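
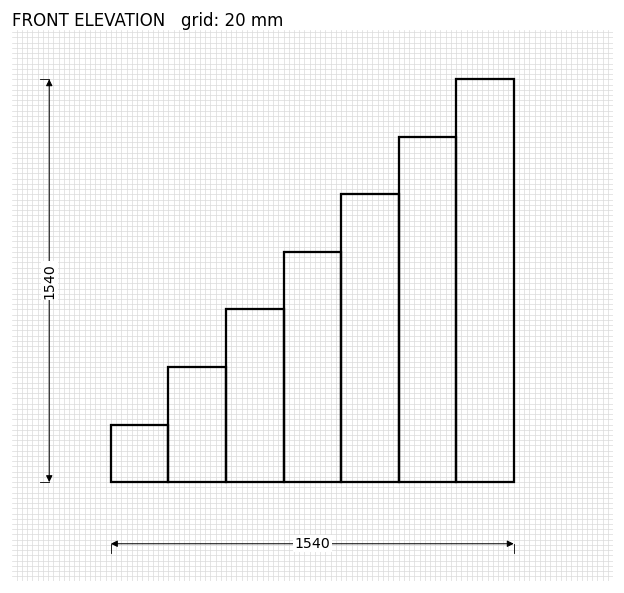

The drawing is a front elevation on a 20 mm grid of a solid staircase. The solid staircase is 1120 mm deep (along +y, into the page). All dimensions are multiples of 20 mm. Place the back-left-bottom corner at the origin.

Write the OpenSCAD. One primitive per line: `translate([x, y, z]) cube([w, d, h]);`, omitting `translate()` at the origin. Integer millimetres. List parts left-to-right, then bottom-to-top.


cube([220, 1120, 220]);
translate([220, 0, 0]) cube([220, 1120, 440]);
translate([440, 0, 0]) cube([220, 1120, 660]);
translate([660, 0, 0]) cube([220, 1120, 880]);
translate([880, 0, 0]) cube([220, 1120, 1100]);
translate([1100, 0, 0]) cube([220, 1120, 1320]);
translate([1320, 0, 0]) cube([220, 1120, 1540]);


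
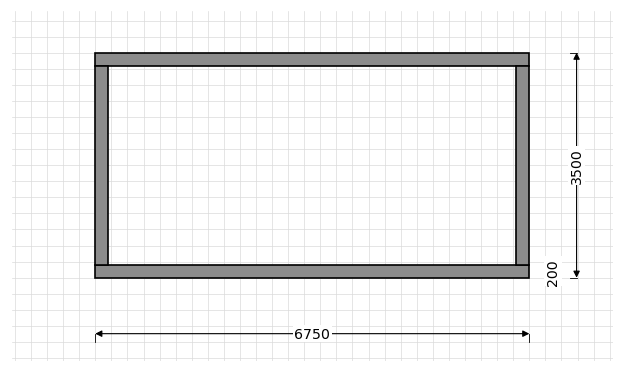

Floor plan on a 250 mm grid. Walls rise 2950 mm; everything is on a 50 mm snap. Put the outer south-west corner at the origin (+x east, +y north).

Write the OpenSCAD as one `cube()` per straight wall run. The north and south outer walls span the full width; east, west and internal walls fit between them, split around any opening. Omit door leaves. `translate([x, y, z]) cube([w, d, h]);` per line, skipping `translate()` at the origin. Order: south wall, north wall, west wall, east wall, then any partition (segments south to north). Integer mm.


cube([6750, 200, 2950]);
translate([0, 3300, 0]) cube([6750, 200, 2950]);
translate([0, 200, 0]) cube([200, 3100, 2950]);
translate([6550, 200, 0]) cube([200, 3100, 2950]);


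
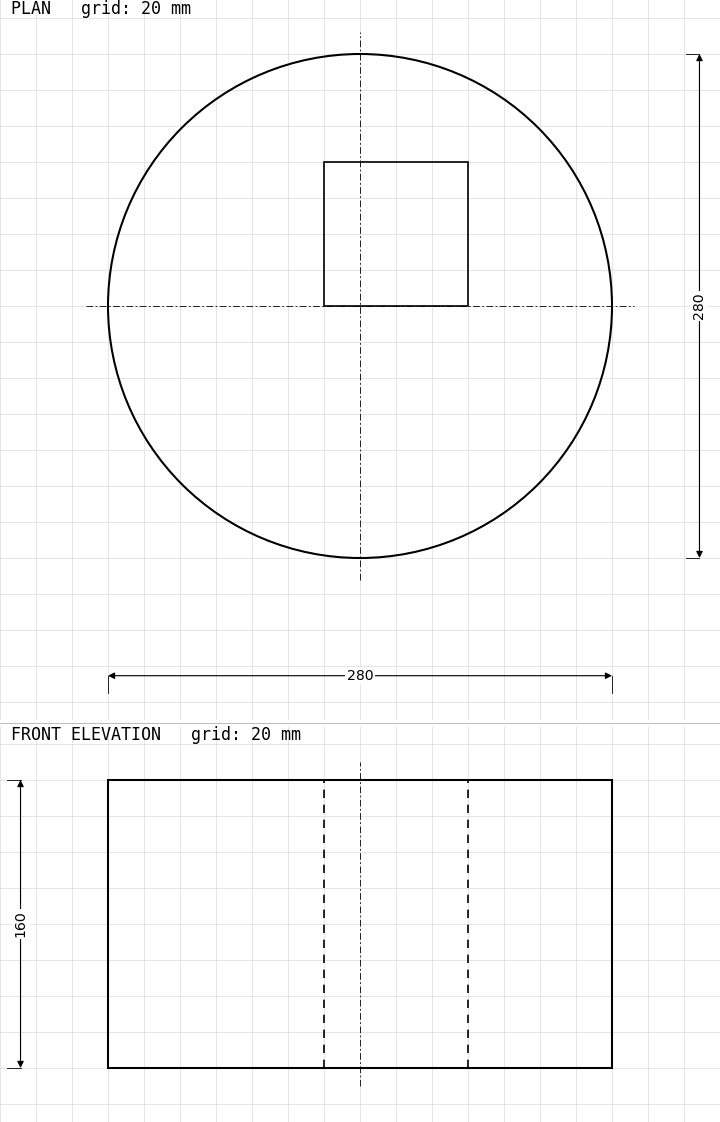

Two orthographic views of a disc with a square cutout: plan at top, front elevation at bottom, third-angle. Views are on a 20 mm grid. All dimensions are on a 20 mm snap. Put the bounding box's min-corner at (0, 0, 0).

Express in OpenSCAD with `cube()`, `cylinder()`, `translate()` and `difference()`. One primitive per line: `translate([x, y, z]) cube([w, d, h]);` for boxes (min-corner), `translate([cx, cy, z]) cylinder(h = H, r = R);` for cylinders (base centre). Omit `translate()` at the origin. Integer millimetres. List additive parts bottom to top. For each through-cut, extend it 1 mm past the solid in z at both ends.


difference() {
  translate([140, 140, 0]) cylinder(h = 160, r = 140);
  translate([120, 140, -1]) cube([80, 80, 162]);
}


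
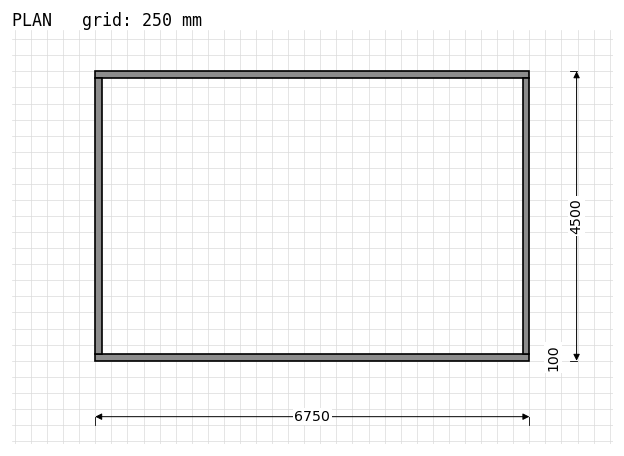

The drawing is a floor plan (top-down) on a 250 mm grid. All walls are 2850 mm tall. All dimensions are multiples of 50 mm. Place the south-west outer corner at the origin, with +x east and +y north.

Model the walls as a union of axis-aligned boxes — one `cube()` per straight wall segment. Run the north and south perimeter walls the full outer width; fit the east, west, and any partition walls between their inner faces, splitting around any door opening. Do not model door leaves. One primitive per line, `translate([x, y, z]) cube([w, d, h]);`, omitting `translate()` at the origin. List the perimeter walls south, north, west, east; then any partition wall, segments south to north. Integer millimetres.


cube([6750, 100, 2850]);
translate([0, 4400, 0]) cube([6750, 100, 2850]);
translate([0, 100, 0]) cube([100, 4300, 2850]);
translate([6650, 100, 0]) cube([100, 4300, 2850]);


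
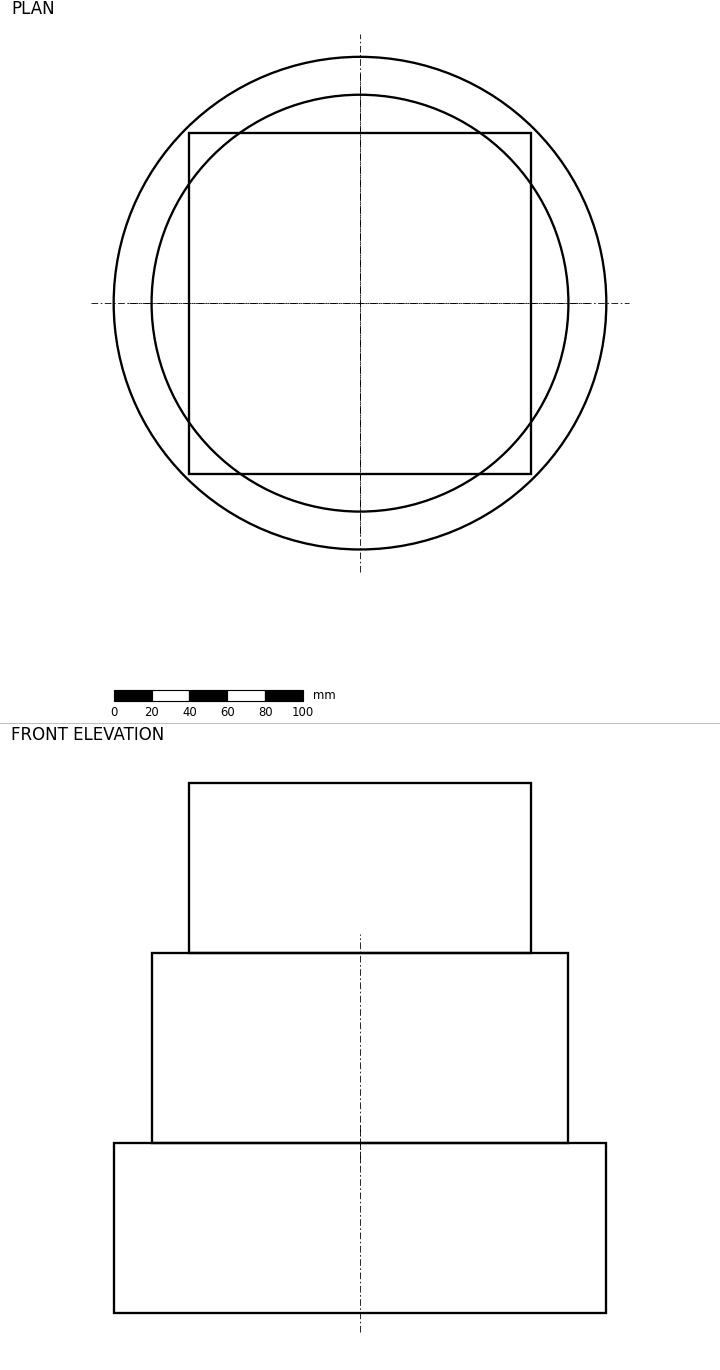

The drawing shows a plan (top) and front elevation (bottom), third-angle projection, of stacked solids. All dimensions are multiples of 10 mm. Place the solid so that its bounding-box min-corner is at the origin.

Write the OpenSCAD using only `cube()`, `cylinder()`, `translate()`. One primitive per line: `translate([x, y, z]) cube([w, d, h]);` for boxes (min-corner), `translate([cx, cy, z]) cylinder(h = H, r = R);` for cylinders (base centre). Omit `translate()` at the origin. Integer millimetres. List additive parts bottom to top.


translate([130, 130, 0]) cylinder(h = 90, r = 130);
translate([130, 130, 90]) cylinder(h = 100, r = 110);
translate([40, 40, 190]) cube([180, 180, 90]);


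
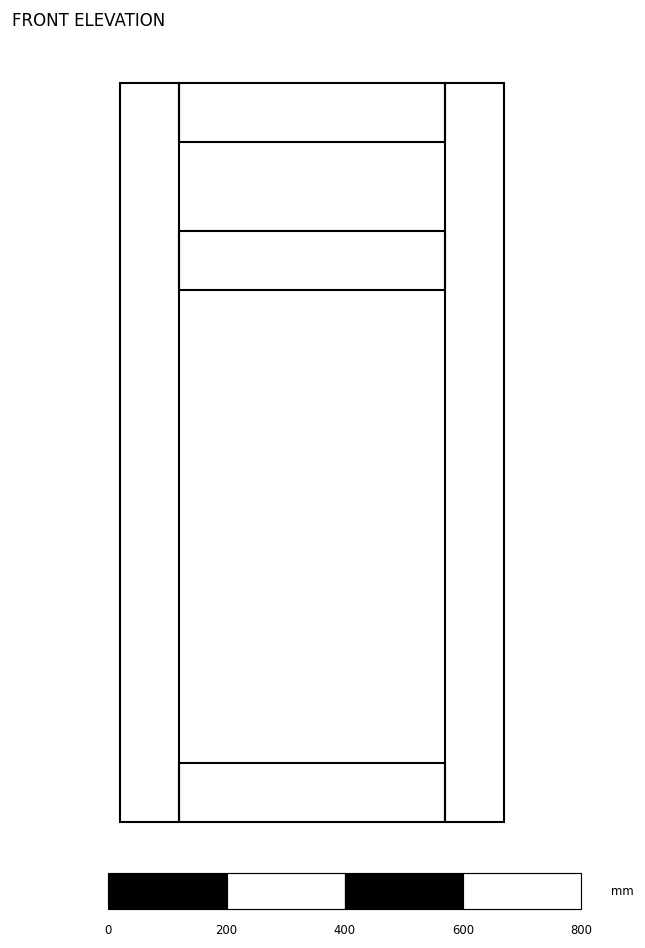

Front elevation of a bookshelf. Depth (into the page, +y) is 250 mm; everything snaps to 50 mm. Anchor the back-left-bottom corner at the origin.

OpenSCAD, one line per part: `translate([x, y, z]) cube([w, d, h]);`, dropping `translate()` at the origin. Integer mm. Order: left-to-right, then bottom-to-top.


cube([100, 250, 1250]);
translate([100, 0, 0]) cube([450, 250, 100]);
translate([100, 0, 900]) cube([450, 250, 100]);
translate([100, 0, 1150]) cube([450, 250, 100]);
translate([550, 0, 0]) cube([100, 250, 1250]);


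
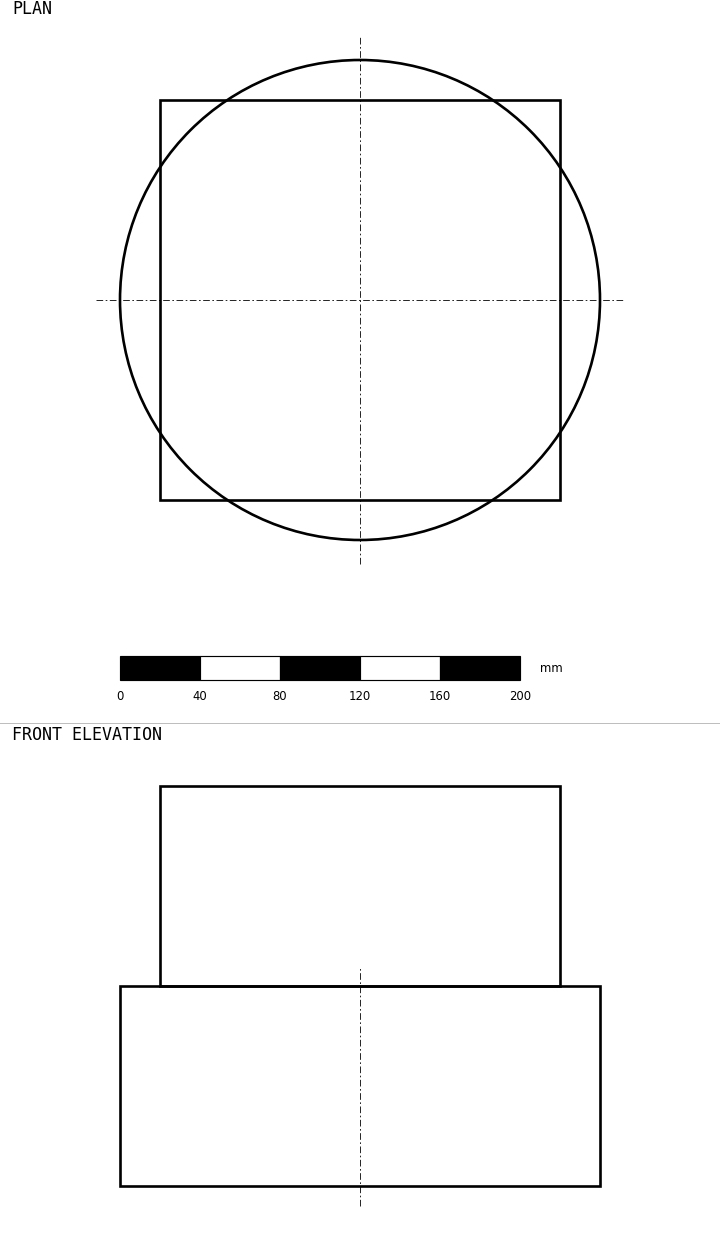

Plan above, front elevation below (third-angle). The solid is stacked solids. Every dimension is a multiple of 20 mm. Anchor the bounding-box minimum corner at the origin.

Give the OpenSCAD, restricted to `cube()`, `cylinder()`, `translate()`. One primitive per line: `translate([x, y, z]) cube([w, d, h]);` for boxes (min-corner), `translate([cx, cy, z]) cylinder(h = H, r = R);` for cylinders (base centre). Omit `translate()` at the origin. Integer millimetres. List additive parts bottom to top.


translate([120, 120, 0]) cylinder(h = 100, r = 120);
translate([20, 20, 100]) cube([200, 200, 100]);


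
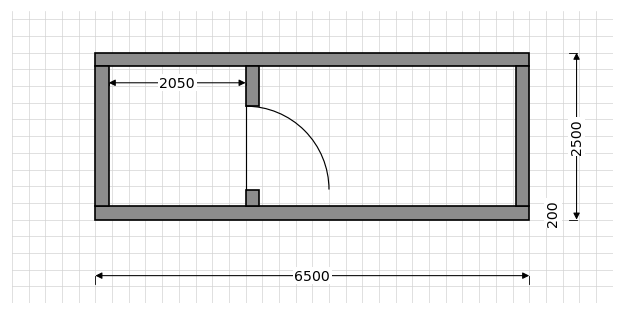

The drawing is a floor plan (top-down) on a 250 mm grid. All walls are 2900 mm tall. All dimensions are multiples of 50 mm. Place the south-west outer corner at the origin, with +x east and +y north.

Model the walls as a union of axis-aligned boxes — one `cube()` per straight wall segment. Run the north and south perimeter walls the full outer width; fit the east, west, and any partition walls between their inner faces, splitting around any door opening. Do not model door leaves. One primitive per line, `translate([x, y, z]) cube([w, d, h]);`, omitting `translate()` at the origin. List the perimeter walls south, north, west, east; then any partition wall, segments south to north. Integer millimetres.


cube([6500, 200, 2900]);
translate([0, 2300, 0]) cube([6500, 200, 2900]);
translate([0, 200, 0]) cube([200, 2100, 2900]);
translate([6300, 200, 0]) cube([200, 2100, 2900]);
translate([2250, 200, 0]) cube([200, 250, 2900]);
translate([2250, 1700, 0]) cube([200, 600, 2900]);


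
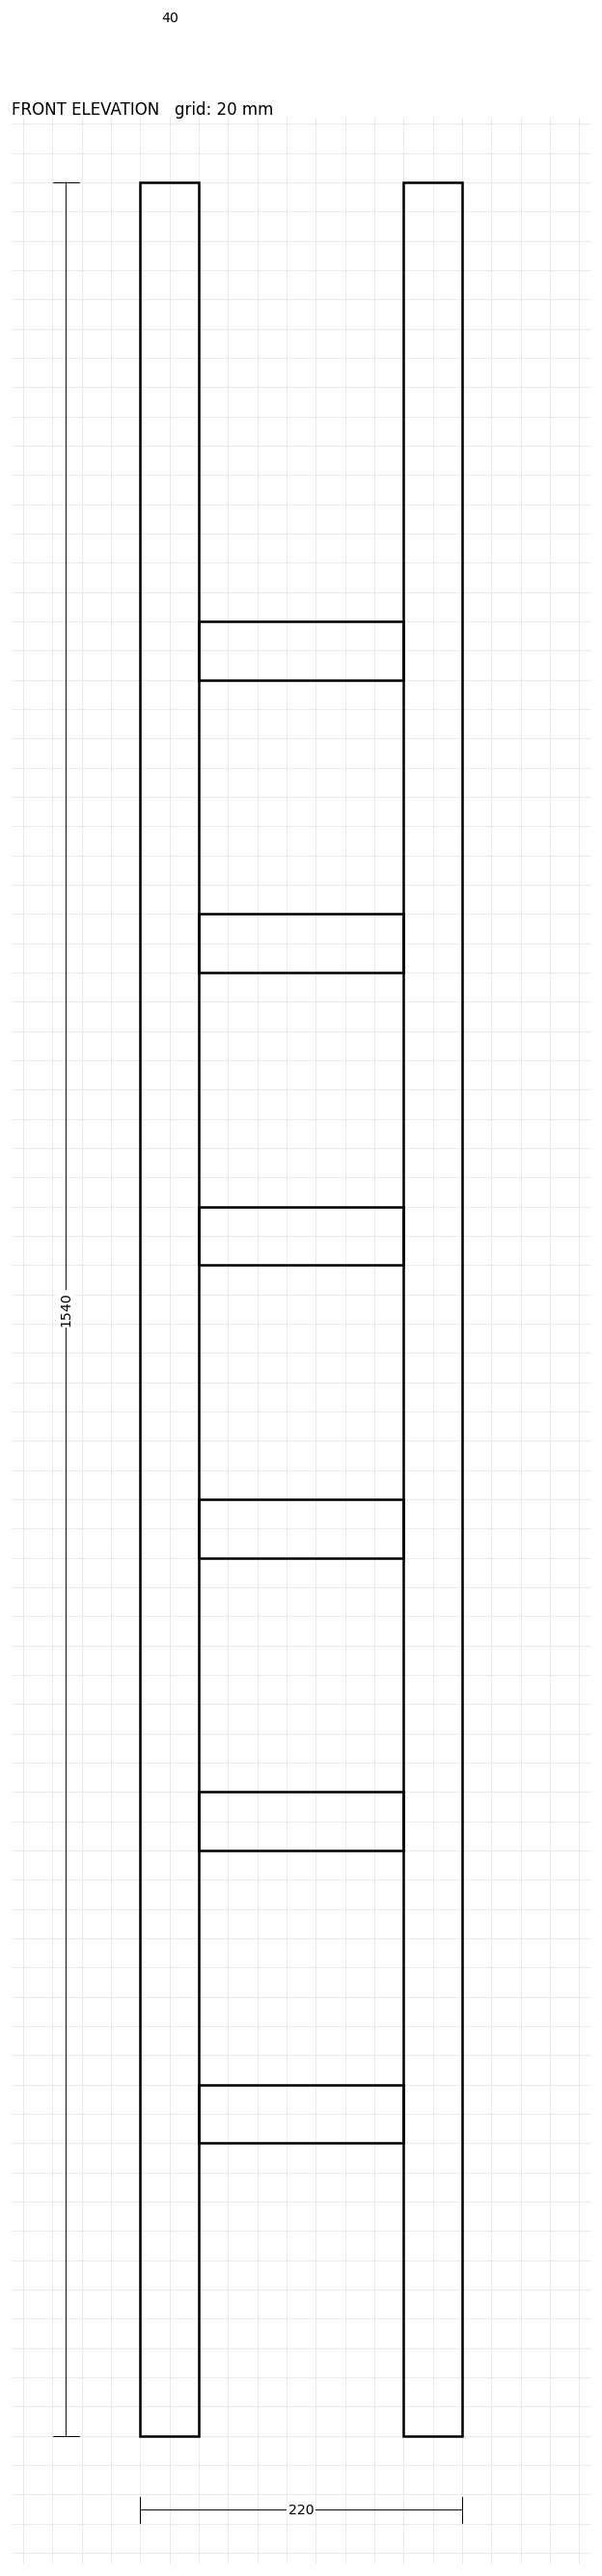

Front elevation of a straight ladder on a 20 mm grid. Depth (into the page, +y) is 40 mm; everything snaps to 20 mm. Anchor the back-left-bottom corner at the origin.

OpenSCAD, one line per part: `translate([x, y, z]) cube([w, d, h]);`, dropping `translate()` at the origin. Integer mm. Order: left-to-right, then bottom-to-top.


cube([40, 40, 1540]);
translate([40, 0, 200]) cube([140, 40, 40]);
translate([40, 0, 400]) cube([140, 40, 40]);
translate([40, 0, 600]) cube([140, 40, 40]);
translate([40, 0, 800]) cube([140, 40, 40]);
translate([40, 0, 1000]) cube([140, 40, 40]);
translate([40, 0, 1200]) cube([140, 40, 40]);
translate([180, 0, 0]) cube([40, 40, 1540]);


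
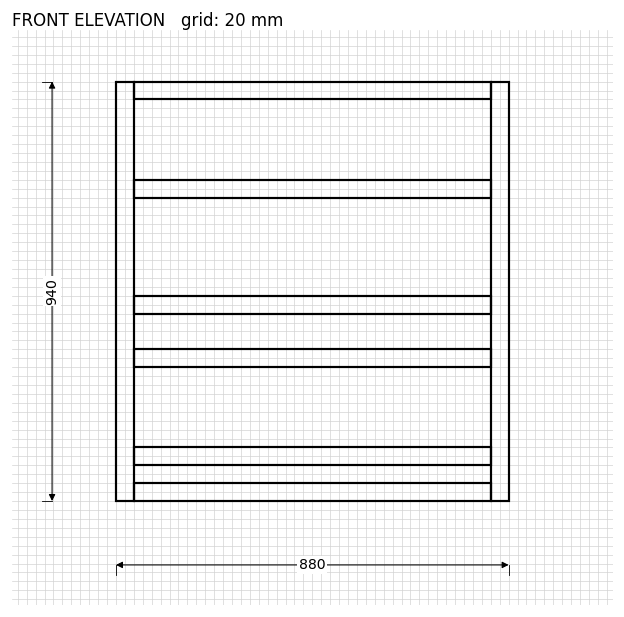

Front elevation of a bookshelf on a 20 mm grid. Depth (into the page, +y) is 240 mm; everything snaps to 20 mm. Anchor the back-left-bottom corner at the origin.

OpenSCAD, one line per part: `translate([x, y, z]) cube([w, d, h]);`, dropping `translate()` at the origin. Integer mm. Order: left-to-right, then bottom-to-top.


cube([40, 240, 940]);
translate([40, 0, 0]) cube([800, 240, 40]);
translate([40, 0, 80]) cube([800, 240, 40]);
translate([40, 0, 300]) cube([800, 240, 40]);
translate([40, 0, 420]) cube([800, 240, 40]);
translate([40, 0, 680]) cube([800, 240, 40]);
translate([40, 0, 900]) cube([800, 240, 40]);
translate([840, 0, 0]) cube([40, 240, 940]);


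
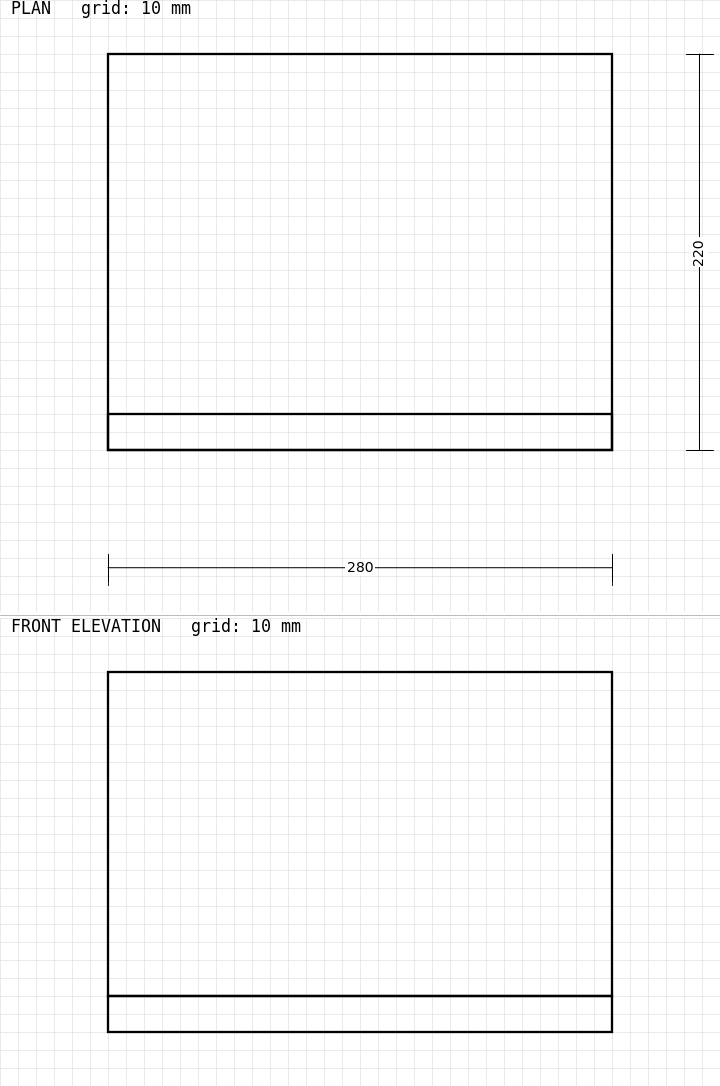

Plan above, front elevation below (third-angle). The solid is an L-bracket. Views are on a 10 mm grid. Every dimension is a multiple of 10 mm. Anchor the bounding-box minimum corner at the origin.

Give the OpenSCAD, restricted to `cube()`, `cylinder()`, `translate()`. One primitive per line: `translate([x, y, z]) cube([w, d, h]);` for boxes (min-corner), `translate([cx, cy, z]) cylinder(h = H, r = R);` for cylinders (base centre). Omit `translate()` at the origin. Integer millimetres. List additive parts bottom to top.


cube([280, 220, 20]);
translate([0, 0, 20]) cube([280, 20, 180]);


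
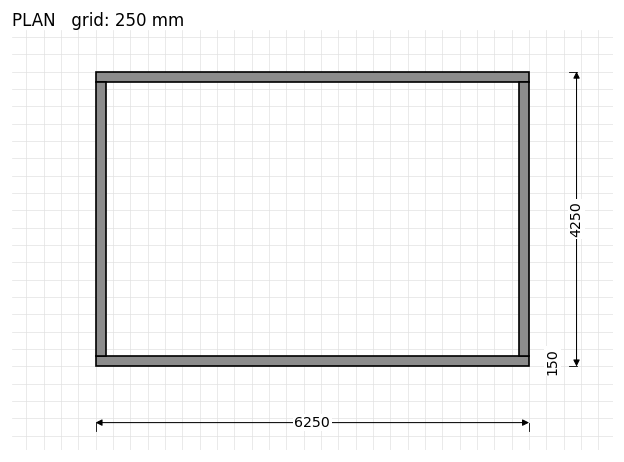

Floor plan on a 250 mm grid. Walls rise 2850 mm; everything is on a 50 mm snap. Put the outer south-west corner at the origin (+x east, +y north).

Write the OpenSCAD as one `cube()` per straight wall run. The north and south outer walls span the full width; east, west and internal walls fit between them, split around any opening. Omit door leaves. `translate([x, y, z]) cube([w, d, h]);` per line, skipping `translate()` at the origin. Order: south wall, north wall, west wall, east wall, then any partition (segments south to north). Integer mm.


cube([6250, 150, 2850]);
translate([0, 4100, 0]) cube([6250, 150, 2850]);
translate([0, 150, 0]) cube([150, 3950, 2850]);
translate([6100, 150, 0]) cube([150, 3950, 2850]);


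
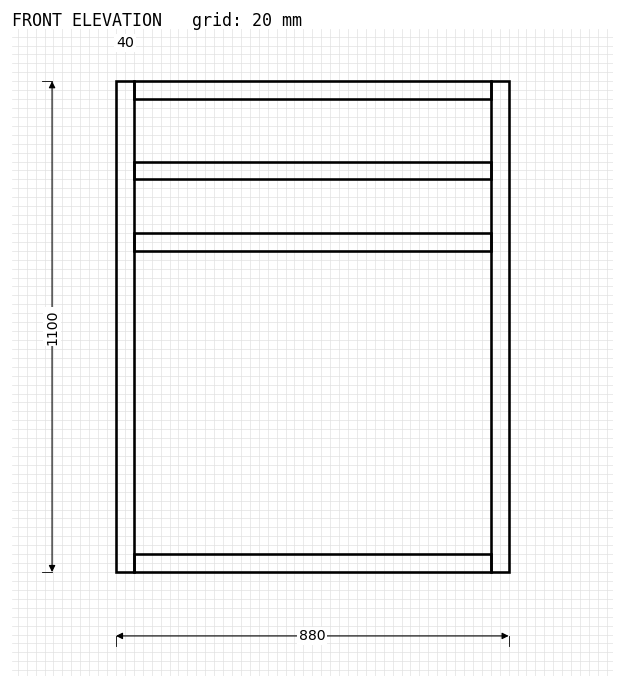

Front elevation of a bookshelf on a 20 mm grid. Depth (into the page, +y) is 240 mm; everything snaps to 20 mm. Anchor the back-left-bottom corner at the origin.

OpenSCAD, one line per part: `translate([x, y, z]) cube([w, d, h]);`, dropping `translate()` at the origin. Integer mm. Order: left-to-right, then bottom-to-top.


cube([40, 240, 1100]);
translate([40, 0, 0]) cube([800, 240, 40]);
translate([40, 0, 720]) cube([800, 240, 40]);
translate([40, 0, 880]) cube([800, 240, 40]);
translate([40, 0, 1060]) cube([800, 240, 40]);
translate([840, 0, 0]) cube([40, 240, 1100]);


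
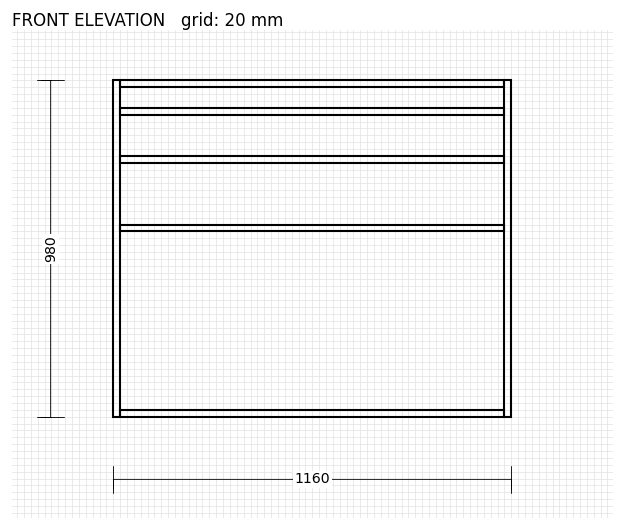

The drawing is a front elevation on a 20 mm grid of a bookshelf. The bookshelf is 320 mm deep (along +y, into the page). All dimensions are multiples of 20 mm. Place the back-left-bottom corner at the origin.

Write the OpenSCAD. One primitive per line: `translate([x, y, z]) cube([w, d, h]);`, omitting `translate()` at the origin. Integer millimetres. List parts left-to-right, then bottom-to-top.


cube([20, 320, 980]);
translate([20, 0, 0]) cube([1120, 320, 20]);
translate([20, 0, 540]) cube([1120, 320, 20]);
translate([20, 0, 740]) cube([1120, 320, 20]);
translate([20, 0, 880]) cube([1120, 320, 20]);
translate([20, 0, 960]) cube([1120, 320, 20]);
translate([1140, 0, 0]) cube([20, 320, 980]);


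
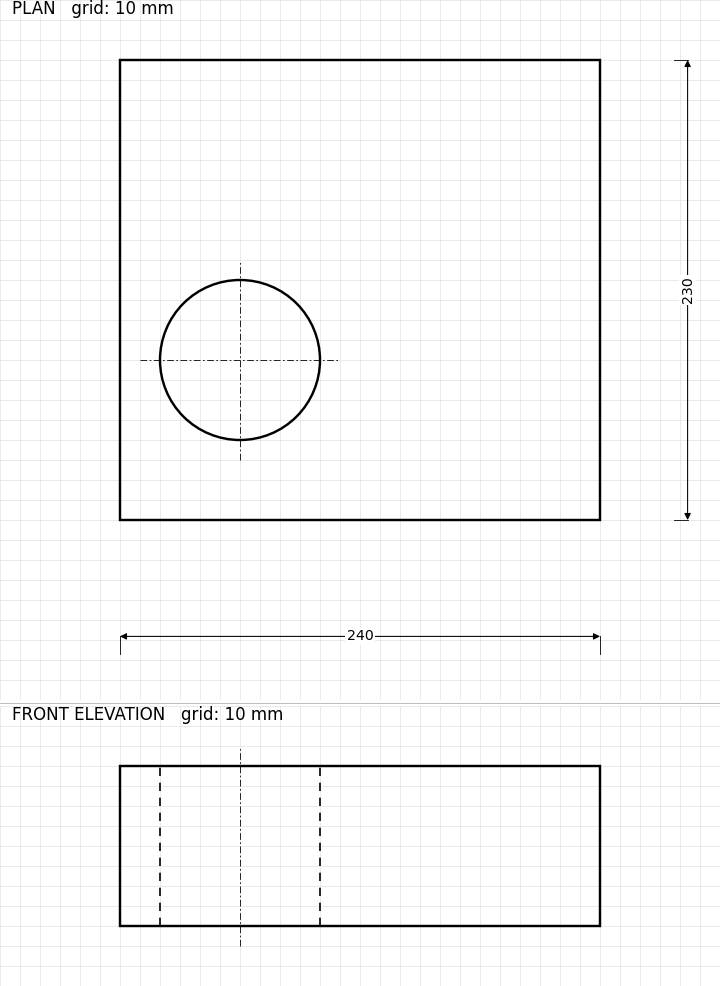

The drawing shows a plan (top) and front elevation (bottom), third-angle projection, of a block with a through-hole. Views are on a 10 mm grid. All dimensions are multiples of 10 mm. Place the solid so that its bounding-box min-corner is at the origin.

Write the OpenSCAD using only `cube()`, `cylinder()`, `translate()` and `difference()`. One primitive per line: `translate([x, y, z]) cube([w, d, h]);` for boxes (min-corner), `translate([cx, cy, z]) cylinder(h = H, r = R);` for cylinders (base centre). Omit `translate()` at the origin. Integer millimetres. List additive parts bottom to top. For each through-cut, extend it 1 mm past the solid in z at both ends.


difference() {
  cube([240, 230, 80]);
  translate([60, 80, -1]) cylinder(h = 82, r = 40);
}


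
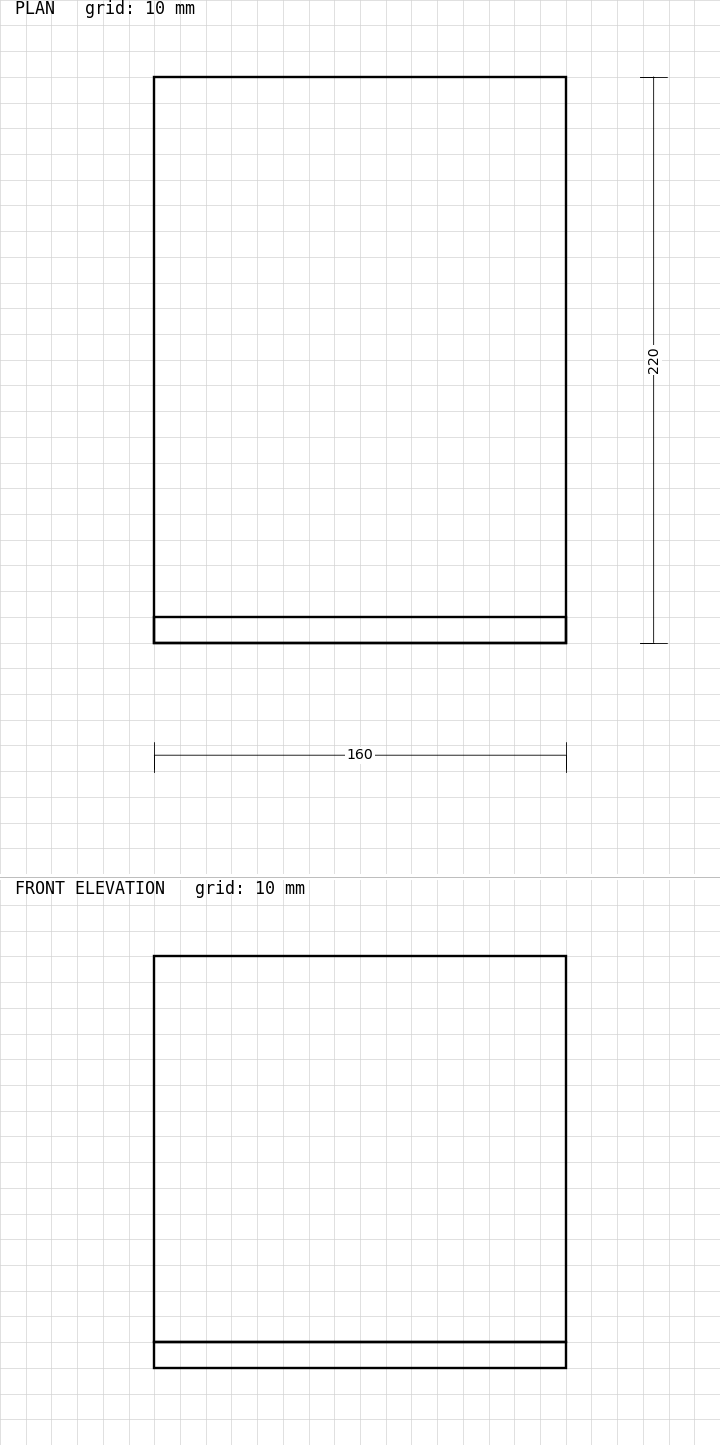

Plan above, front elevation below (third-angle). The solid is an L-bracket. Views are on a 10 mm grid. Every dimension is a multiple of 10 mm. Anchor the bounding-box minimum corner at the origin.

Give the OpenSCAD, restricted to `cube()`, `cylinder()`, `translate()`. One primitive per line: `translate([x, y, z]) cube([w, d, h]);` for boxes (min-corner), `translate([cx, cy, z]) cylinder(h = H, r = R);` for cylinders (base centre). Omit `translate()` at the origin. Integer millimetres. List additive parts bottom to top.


cube([160, 220, 10]);
translate([0, 0, 10]) cube([160, 10, 150]);


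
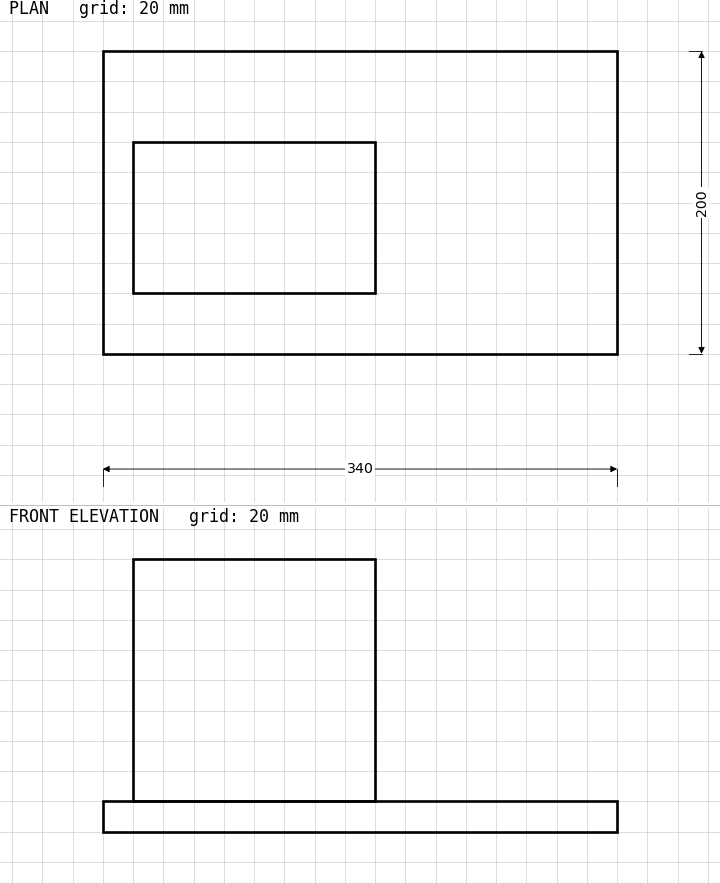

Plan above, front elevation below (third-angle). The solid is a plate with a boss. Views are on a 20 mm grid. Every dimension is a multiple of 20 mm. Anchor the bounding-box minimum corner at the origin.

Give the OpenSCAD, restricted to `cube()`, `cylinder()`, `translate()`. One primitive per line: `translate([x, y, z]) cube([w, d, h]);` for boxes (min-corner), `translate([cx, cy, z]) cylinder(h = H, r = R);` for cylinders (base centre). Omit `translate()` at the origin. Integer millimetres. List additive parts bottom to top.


cube([340, 200, 20]);
translate([20, 40, 20]) cube([160, 100, 160]);


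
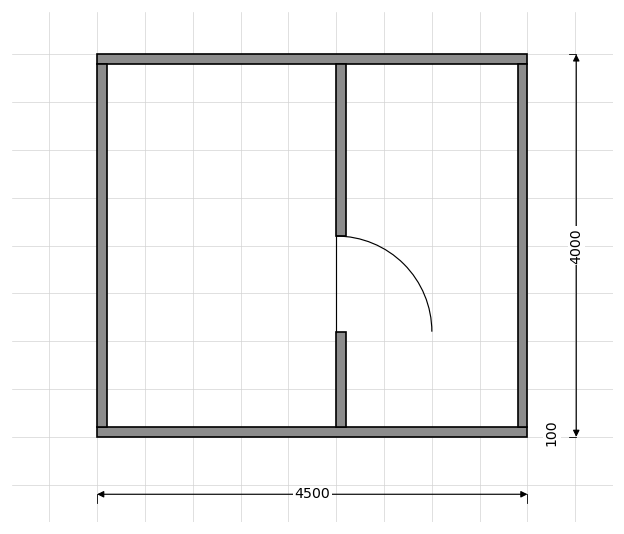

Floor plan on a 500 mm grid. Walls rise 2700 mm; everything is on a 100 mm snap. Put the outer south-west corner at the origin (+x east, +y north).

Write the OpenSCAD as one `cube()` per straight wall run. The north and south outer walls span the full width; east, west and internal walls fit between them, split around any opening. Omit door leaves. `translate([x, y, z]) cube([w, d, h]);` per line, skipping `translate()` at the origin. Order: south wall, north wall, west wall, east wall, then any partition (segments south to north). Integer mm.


cube([4500, 100, 2700]);
translate([0, 3900, 0]) cube([4500, 100, 2700]);
translate([0, 100, 0]) cube([100, 3800, 2700]);
translate([4400, 100, 0]) cube([100, 3800, 2700]);
translate([2500, 100, 0]) cube([100, 1000, 2700]);
translate([2500, 2100, 0]) cube([100, 1800, 2700]);


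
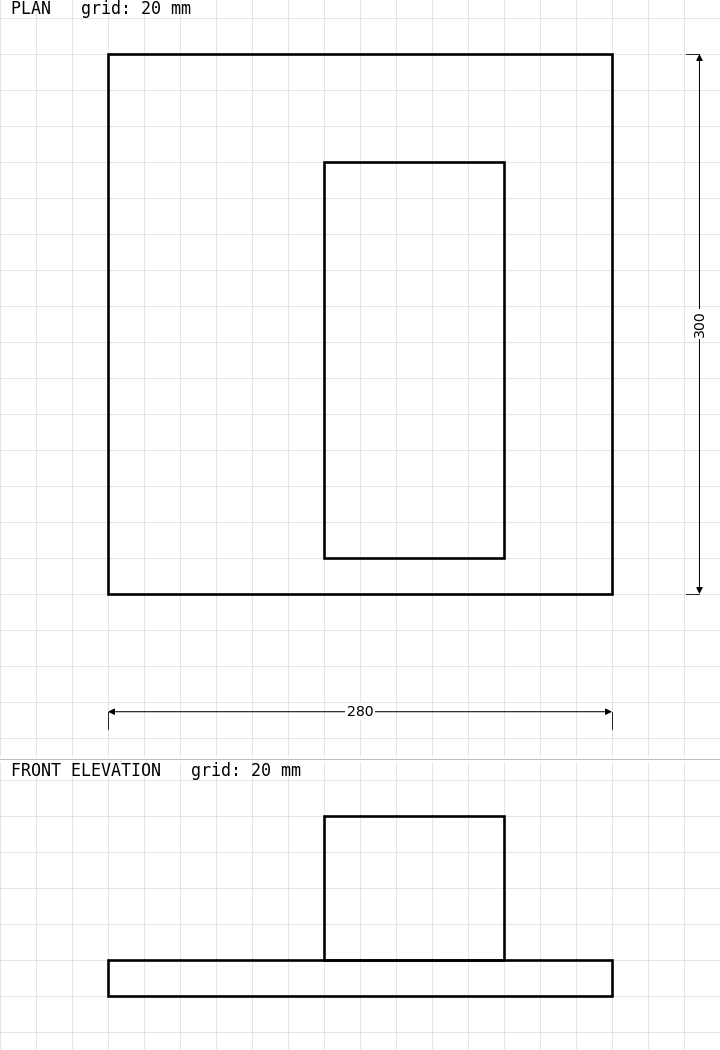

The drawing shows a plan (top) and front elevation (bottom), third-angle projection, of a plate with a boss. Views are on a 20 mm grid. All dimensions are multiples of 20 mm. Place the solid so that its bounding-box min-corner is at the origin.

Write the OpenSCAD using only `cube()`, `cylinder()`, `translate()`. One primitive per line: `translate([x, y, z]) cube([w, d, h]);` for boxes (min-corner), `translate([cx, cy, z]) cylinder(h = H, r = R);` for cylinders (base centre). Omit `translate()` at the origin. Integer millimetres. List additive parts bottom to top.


cube([280, 300, 20]);
translate([120, 20, 20]) cube([100, 220, 80]);


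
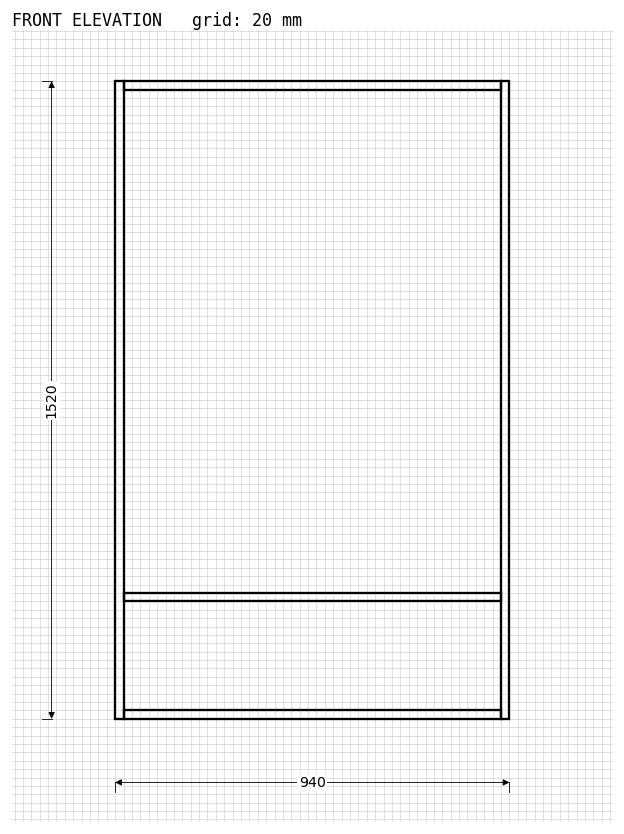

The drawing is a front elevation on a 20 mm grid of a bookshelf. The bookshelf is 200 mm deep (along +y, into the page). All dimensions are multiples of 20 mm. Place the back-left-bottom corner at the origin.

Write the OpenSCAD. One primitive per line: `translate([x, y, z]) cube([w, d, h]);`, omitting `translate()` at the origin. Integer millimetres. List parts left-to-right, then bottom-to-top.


cube([20, 200, 1520]);
translate([20, 0, 0]) cube([900, 200, 20]);
translate([20, 0, 280]) cube([900, 200, 20]);
translate([20, 0, 1500]) cube([900, 200, 20]);
translate([920, 0, 0]) cube([20, 200, 1520]);


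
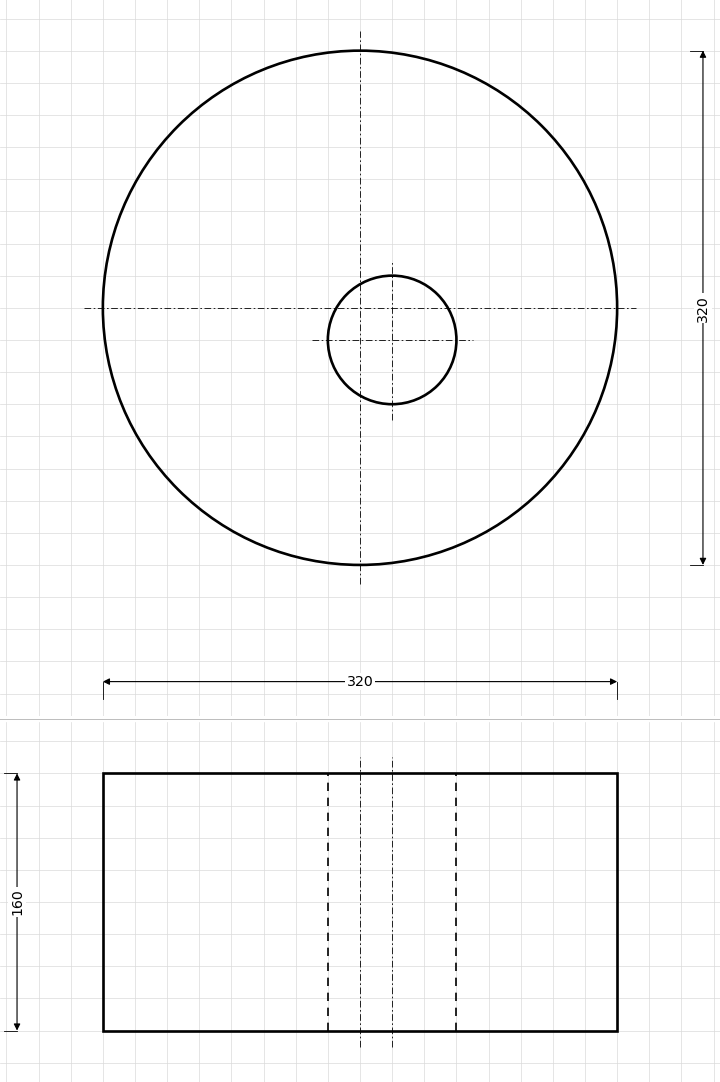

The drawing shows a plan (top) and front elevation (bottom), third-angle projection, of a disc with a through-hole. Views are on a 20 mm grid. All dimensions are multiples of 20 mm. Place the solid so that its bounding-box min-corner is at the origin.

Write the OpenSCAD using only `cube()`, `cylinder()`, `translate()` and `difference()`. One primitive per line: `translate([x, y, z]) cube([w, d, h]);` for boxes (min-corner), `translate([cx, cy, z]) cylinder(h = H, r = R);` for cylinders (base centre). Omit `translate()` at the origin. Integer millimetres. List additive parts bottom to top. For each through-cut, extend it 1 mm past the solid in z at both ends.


difference() {
  translate([160, 160, 0]) cylinder(h = 160, r = 160);
  translate([180, 140, -1]) cylinder(h = 162, r = 40);
}


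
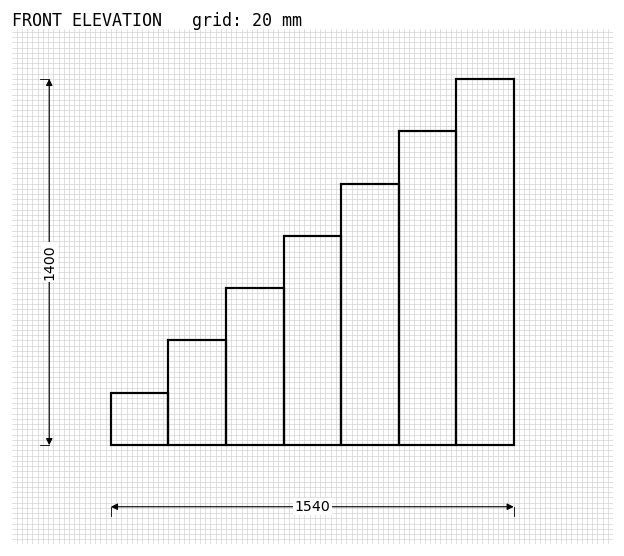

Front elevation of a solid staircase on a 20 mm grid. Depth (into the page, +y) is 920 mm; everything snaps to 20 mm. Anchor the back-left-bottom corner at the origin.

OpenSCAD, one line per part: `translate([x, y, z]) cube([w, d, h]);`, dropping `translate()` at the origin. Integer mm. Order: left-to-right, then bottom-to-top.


cube([220, 920, 200]);
translate([220, 0, 0]) cube([220, 920, 400]);
translate([440, 0, 0]) cube([220, 920, 600]);
translate([660, 0, 0]) cube([220, 920, 800]);
translate([880, 0, 0]) cube([220, 920, 1000]);
translate([1100, 0, 0]) cube([220, 920, 1200]);
translate([1320, 0, 0]) cube([220, 920, 1400]);


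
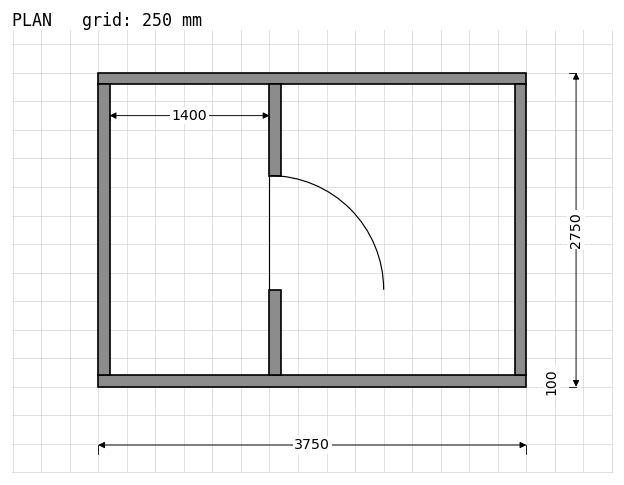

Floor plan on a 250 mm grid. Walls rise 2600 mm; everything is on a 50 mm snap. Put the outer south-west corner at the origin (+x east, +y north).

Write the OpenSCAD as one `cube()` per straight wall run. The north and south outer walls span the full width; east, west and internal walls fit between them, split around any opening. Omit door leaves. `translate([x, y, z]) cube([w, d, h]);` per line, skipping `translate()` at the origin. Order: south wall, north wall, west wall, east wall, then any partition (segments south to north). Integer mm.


cube([3750, 100, 2600]);
translate([0, 2650, 0]) cube([3750, 100, 2600]);
translate([0, 100, 0]) cube([100, 2550, 2600]);
translate([3650, 100, 0]) cube([100, 2550, 2600]);
translate([1500, 100, 0]) cube([100, 750, 2600]);
translate([1500, 1850, 0]) cube([100, 800, 2600]);


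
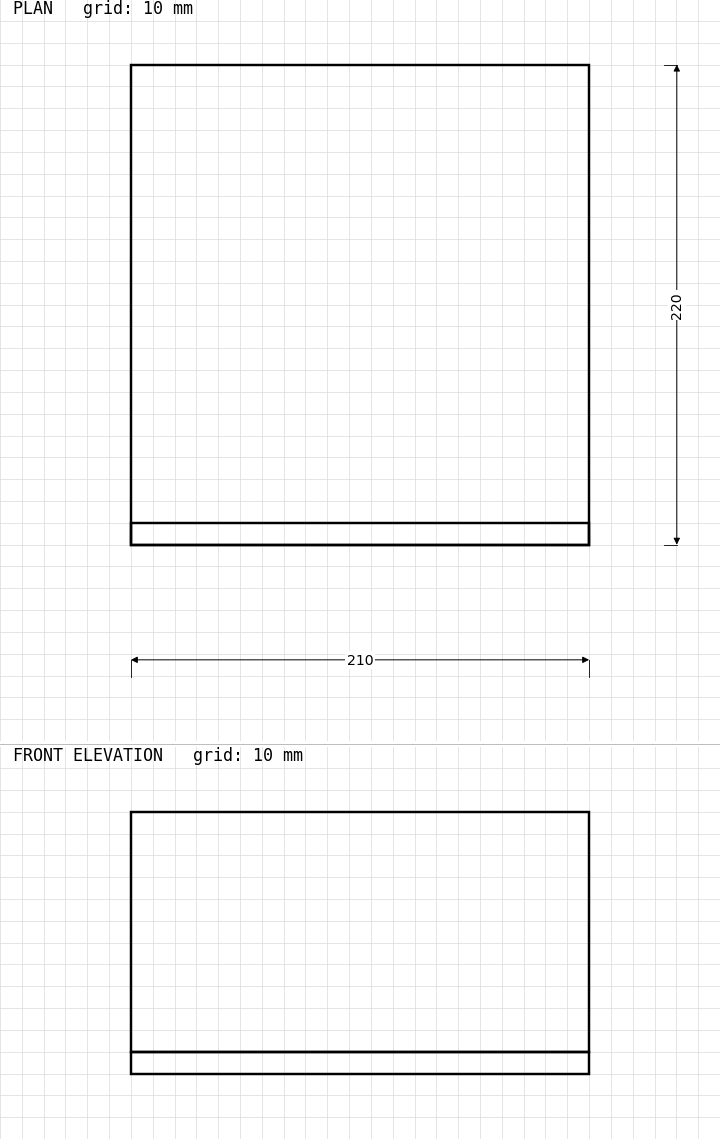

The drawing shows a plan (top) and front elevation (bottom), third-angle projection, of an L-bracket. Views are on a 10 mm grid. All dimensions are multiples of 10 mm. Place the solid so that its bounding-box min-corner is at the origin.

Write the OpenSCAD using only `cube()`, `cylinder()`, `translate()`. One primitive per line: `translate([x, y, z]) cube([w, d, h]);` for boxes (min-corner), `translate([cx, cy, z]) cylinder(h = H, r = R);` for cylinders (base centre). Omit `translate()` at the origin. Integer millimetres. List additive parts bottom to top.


cube([210, 220, 10]);
translate([0, 0, 10]) cube([210, 10, 110]);


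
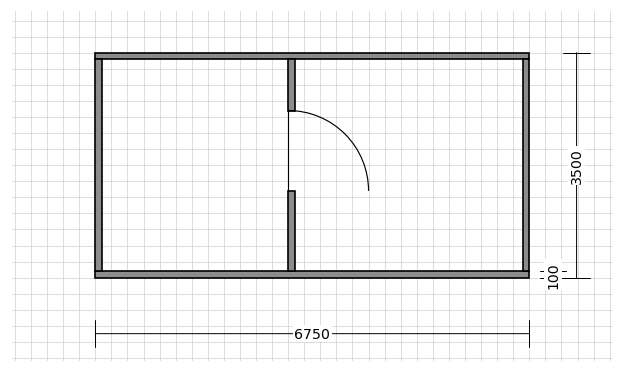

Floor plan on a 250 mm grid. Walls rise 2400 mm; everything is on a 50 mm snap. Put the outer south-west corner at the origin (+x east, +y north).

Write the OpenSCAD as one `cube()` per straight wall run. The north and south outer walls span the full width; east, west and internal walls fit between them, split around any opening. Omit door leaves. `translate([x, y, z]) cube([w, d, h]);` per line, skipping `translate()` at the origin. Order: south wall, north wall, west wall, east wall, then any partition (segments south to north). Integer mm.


cube([6750, 100, 2400]);
translate([0, 3400, 0]) cube([6750, 100, 2400]);
translate([0, 100, 0]) cube([100, 3300, 2400]);
translate([6650, 100, 0]) cube([100, 3300, 2400]);
translate([3000, 100, 0]) cube([100, 1250, 2400]);
translate([3000, 2600, 0]) cube([100, 800, 2400]);


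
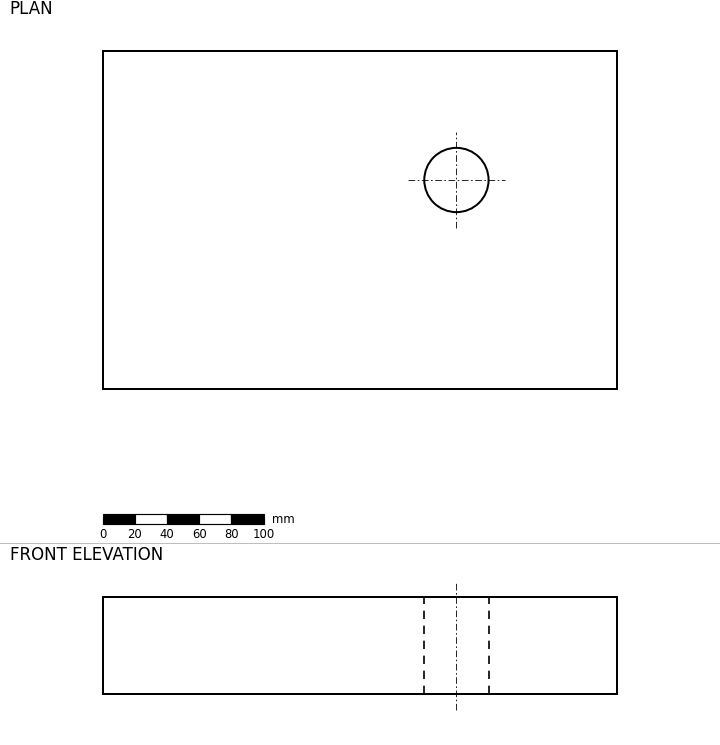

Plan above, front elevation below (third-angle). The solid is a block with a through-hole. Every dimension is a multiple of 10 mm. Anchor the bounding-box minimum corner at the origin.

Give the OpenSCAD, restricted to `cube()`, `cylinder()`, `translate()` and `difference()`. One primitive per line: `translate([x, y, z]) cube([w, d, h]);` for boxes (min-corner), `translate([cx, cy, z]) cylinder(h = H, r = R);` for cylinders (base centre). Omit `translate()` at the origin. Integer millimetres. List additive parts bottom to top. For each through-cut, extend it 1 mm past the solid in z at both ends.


difference() {
  cube([320, 210, 60]);
  translate([220, 130, -1]) cylinder(h = 62, r = 20);
}


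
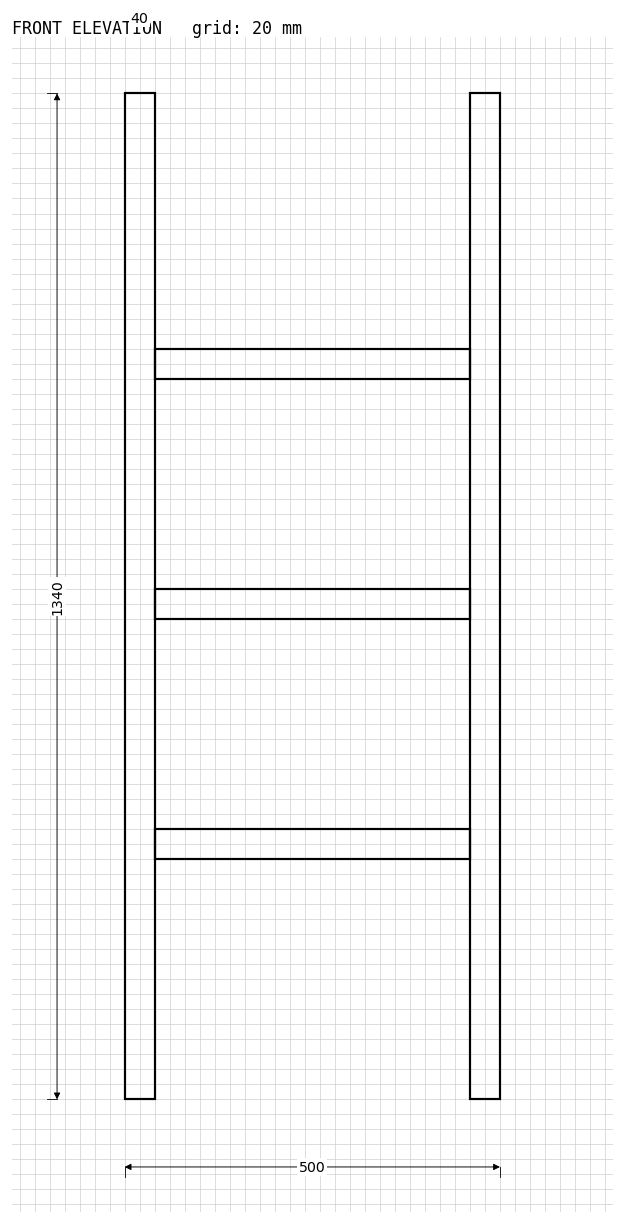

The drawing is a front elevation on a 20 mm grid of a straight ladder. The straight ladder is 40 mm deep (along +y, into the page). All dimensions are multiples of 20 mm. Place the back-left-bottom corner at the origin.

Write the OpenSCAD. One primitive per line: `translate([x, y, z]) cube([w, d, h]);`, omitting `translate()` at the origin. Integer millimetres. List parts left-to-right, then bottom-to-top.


cube([40, 40, 1340]);
translate([40, 0, 320]) cube([420, 40, 40]);
translate([40, 0, 640]) cube([420, 40, 40]);
translate([40, 0, 960]) cube([420, 40, 40]);
translate([460, 0, 0]) cube([40, 40, 1340]);


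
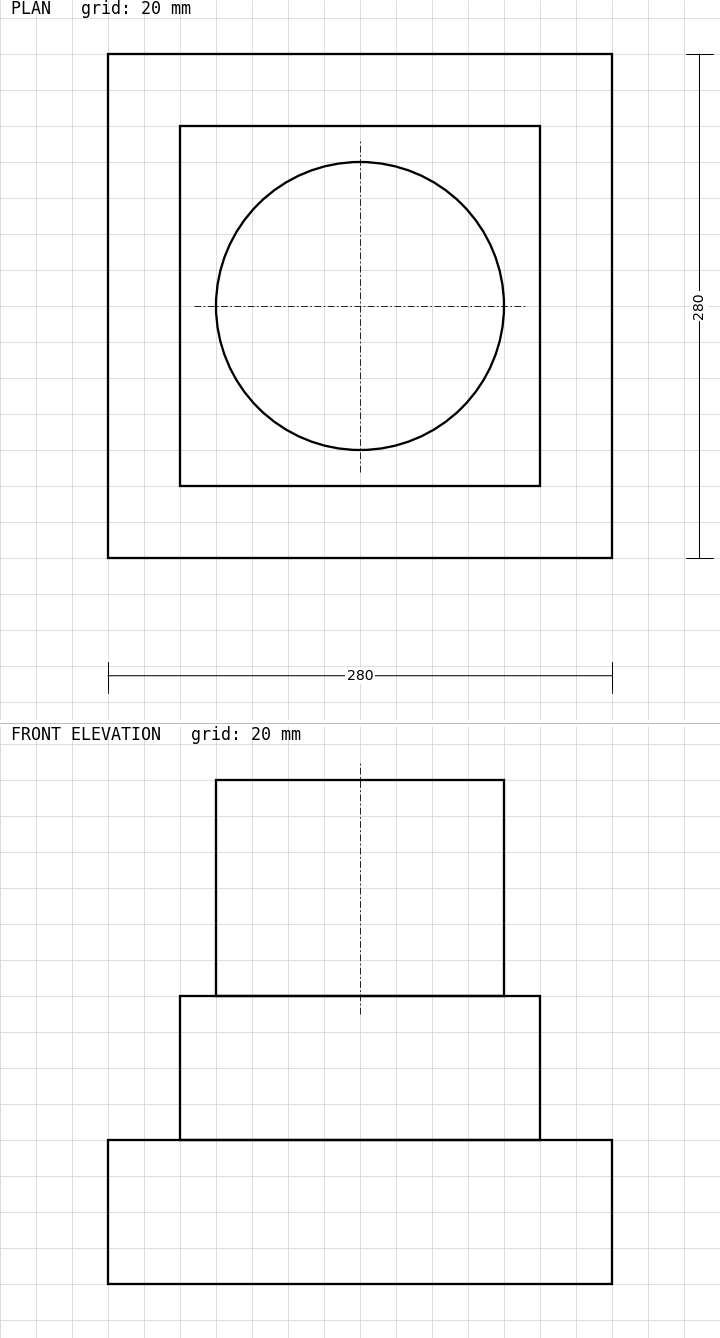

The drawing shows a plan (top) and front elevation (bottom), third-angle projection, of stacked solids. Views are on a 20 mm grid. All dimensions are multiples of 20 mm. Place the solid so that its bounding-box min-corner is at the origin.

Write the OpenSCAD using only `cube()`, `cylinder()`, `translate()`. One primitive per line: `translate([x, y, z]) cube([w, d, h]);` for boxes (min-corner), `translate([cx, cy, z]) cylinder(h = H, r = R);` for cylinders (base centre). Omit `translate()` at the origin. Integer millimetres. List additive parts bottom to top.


cube([280, 280, 80]);
translate([40, 40, 80]) cube([200, 200, 80]);
translate([140, 140, 160]) cylinder(h = 120, r = 80);


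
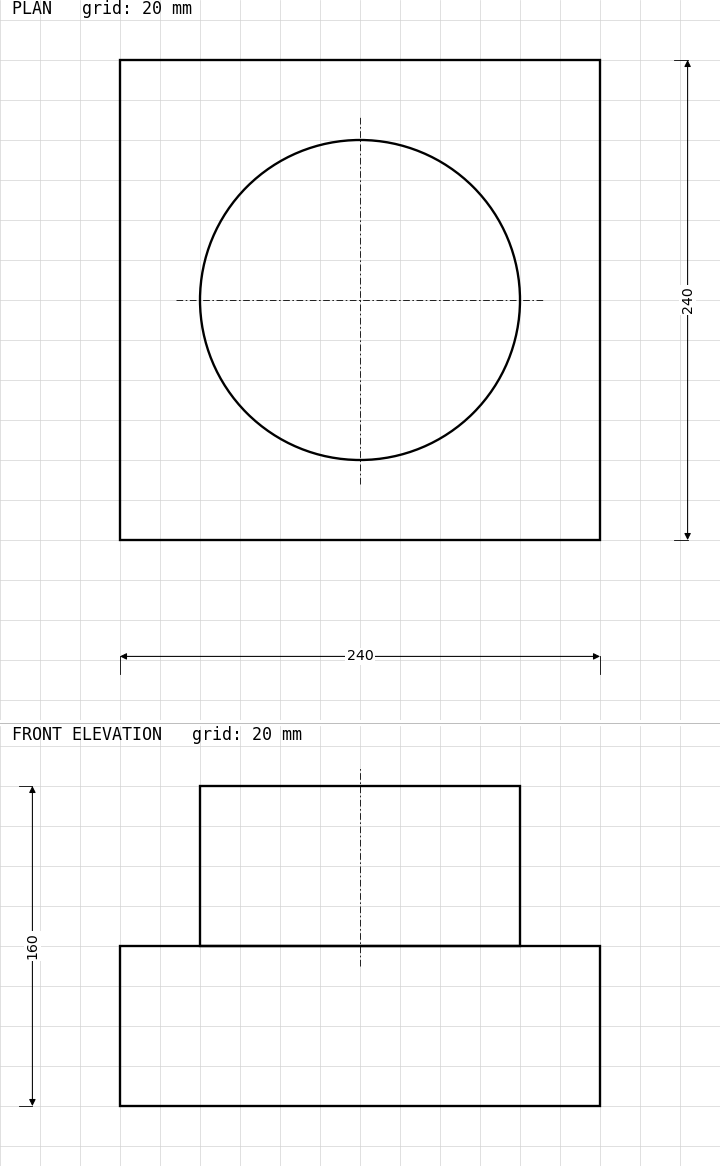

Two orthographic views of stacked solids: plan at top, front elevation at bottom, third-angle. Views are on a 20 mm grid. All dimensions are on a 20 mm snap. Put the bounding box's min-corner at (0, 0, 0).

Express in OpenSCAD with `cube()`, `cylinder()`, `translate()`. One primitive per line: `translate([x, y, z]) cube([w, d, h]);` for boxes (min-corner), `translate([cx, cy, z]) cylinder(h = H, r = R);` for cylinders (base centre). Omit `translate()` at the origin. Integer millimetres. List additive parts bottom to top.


cube([240, 240, 80]);
translate([120, 120, 80]) cylinder(h = 80, r = 80);


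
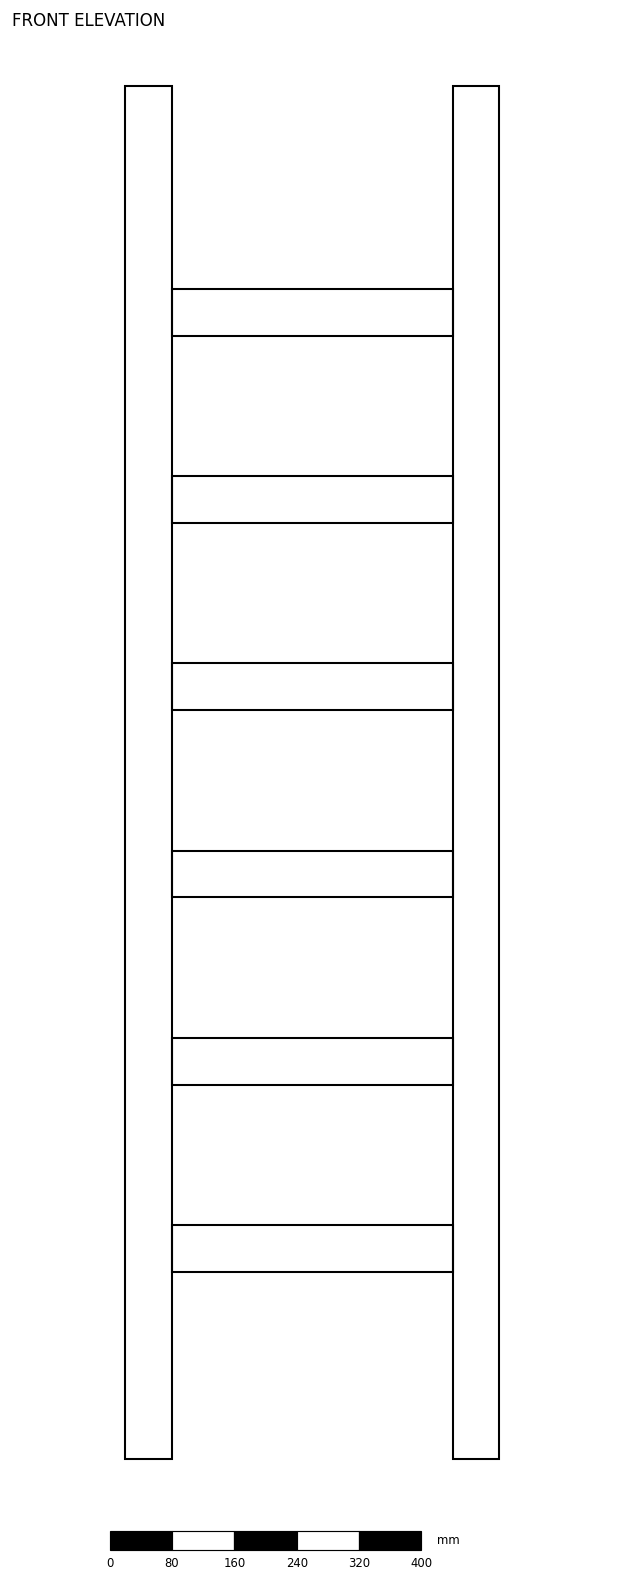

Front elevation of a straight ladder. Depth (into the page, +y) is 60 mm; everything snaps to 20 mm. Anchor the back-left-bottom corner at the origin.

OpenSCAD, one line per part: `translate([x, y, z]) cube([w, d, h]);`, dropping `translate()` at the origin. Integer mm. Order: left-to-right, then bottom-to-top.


cube([60, 60, 1760]);
translate([60, 0, 240]) cube([360, 60, 60]);
translate([60, 0, 480]) cube([360, 60, 60]);
translate([60, 0, 720]) cube([360, 60, 60]);
translate([60, 0, 960]) cube([360, 60, 60]);
translate([60, 0, 1200]) cube([360, 60, 60]);
translate([60, 0, 1440]) cube([360, 60, 60]);
translate([420, 0, 0]) cube([60, 60, 1760]);


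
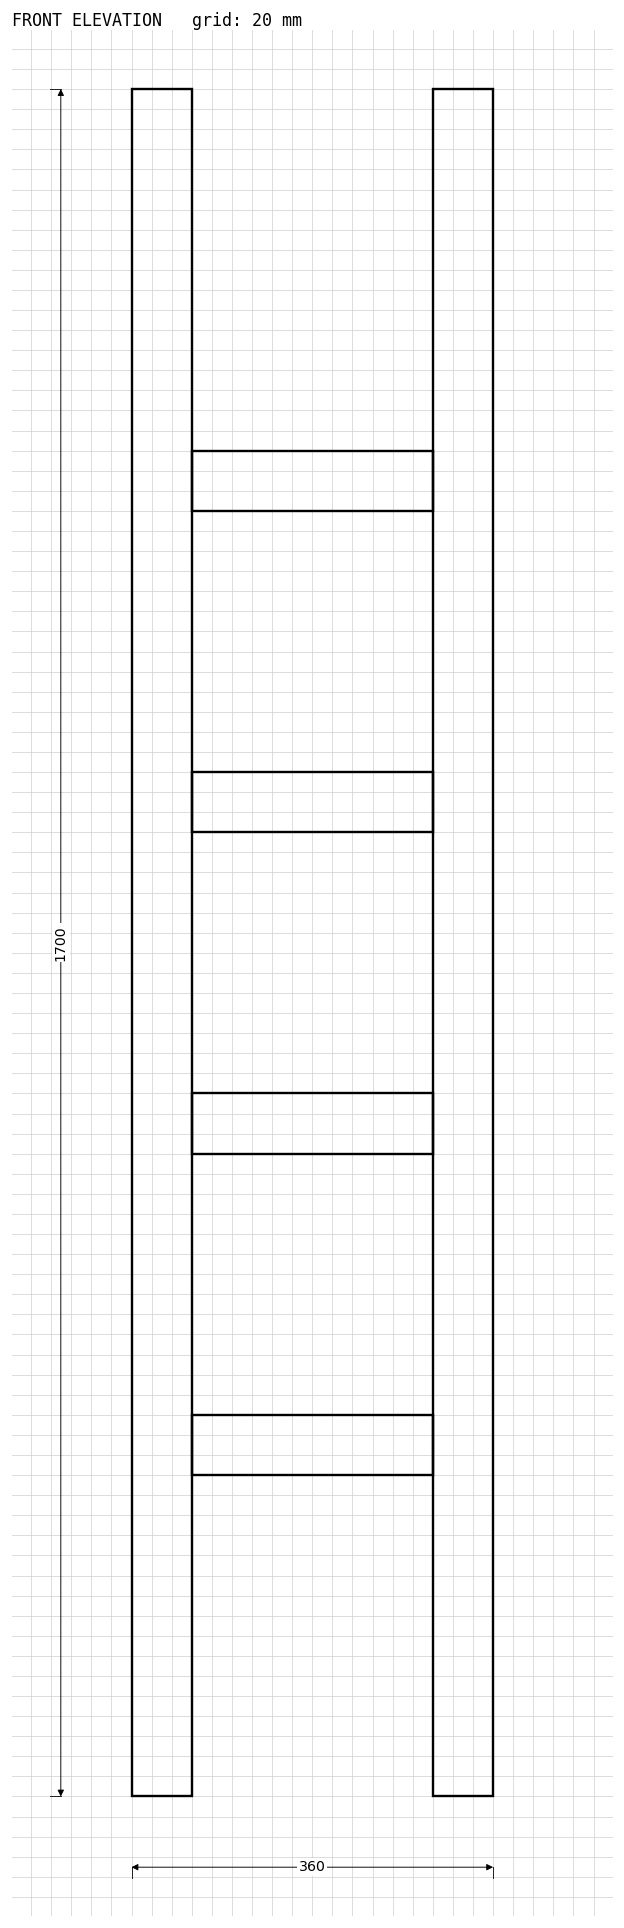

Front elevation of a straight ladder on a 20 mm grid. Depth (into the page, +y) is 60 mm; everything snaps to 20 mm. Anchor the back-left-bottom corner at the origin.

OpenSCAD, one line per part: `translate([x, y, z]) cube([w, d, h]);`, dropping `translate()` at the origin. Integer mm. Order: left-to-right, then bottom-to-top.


cube([60, 60, 1700]);
translate([60, 0, 320]) cube([240, 60, 60]);
translate([60, 0, 640]) cube([240, 60, 60]);
translate([60, 0, 960]) cube([240, 60, 60]);
translate([60, 0, 1280]) cube([240, 60, 60]);
translate([300, 0, 0]) cube([60, 60, 1700]);


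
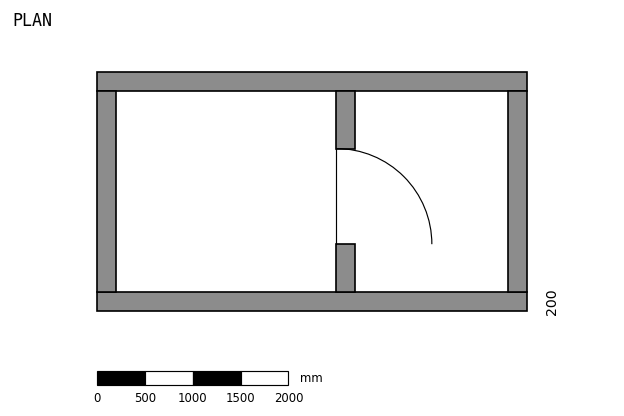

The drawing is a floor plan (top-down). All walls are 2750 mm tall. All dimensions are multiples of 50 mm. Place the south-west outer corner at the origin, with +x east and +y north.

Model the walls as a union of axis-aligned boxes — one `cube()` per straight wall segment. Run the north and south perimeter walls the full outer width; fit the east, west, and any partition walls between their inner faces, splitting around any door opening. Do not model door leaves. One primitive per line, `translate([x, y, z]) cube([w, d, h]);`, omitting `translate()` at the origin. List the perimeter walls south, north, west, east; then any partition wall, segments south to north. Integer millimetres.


cube([4500, 200, 2750]);
translate([0, 2300, 0]) cube([4500, 200, 2750]);
translate([0, 200, 0]) cube([200, 2100, 2750]);
translate([4300, 200, 0]) cube([200, 2100, 2750]);
translate([2500, 200, 0]) cube([200, 500, 2750]);
translate([2500, 1700, 0]) cube([200, 600, 2750]);


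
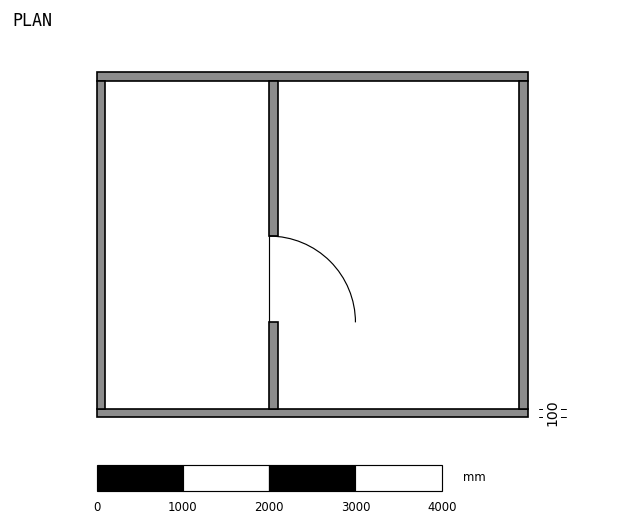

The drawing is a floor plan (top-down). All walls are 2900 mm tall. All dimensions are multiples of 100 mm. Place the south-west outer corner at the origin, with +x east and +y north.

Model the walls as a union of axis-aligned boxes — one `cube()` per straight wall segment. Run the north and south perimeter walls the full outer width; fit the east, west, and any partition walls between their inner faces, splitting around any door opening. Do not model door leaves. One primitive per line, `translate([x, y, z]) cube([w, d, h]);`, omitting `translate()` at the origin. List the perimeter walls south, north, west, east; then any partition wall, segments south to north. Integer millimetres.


cube([5000, 100, 2900]);
translate([0, 3900, 0]) cube([5000, 100, 2900]);
translate([0, 100, 0]) cube([100, 3800, 2900]);
translate([4900, 100, 0]) cube([100, 3800, 2900]);
translate([2000, 100, 0]) cube([100, 1000, 2900]);
translate([2000, 2100, 0]) cube([100, 1800, 2900]);


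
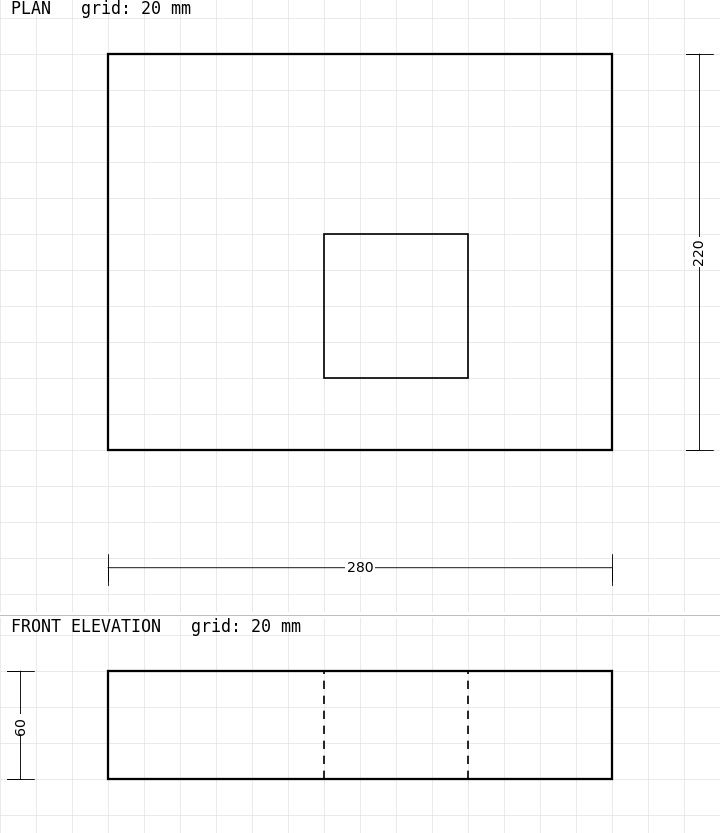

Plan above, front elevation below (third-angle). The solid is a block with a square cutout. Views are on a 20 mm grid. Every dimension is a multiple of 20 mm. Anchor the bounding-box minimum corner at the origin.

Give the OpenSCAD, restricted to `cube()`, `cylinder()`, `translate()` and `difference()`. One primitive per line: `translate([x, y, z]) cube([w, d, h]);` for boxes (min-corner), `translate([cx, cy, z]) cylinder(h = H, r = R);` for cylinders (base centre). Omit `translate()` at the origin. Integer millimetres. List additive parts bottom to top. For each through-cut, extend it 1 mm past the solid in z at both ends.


difference() {
  cube([280, 220, 60]);
  translate([120, 40, -1]) cube([80, 80, 62]);
}


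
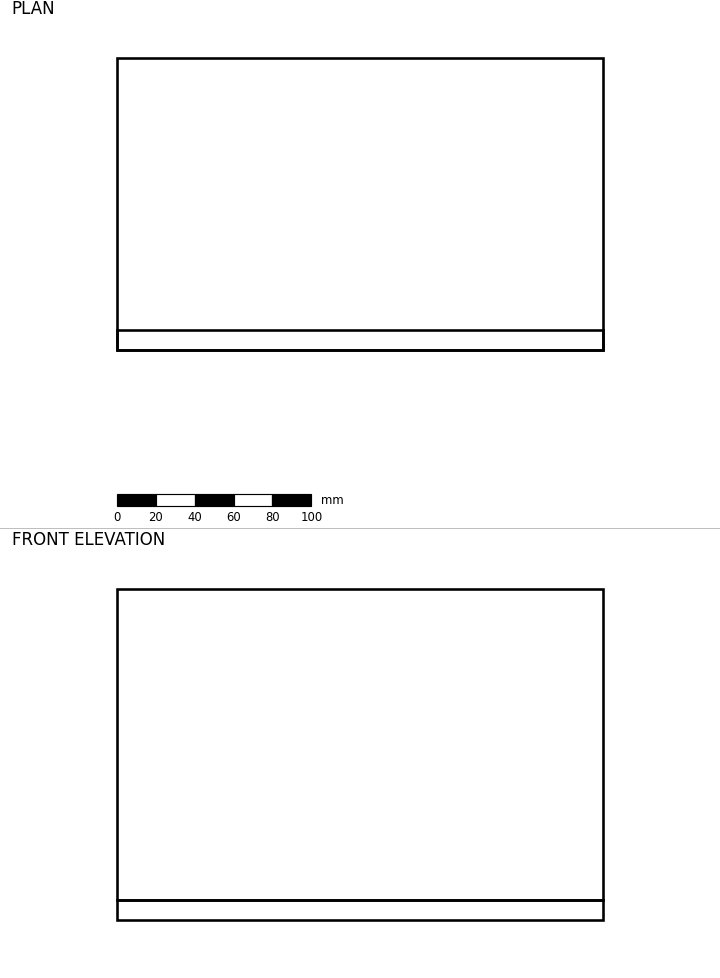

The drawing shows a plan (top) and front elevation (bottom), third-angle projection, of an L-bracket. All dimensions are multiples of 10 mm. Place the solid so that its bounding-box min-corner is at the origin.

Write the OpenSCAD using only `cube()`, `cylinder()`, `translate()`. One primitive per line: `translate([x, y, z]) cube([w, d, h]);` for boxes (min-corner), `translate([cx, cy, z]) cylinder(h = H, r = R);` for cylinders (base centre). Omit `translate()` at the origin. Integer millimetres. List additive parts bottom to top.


cube([250, 150, 10]);
translate([0, 0, 10]) cube([250, 10, 160]);
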